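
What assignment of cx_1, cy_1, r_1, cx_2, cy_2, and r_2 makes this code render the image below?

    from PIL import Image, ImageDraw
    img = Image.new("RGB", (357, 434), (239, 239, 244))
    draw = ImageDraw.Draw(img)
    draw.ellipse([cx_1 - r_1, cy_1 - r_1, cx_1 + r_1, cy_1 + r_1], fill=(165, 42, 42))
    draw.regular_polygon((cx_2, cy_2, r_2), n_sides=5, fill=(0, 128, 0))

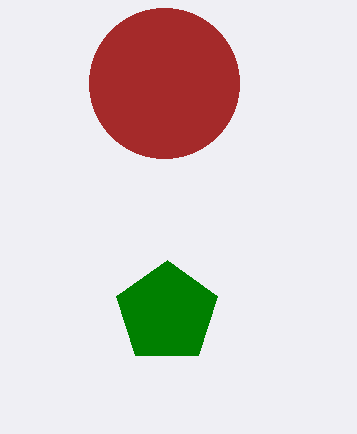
cx_1 = 164
cy_1 = 83
r_1 = 75
cx_2 = 167
cy_2 = 313
r_2 = 53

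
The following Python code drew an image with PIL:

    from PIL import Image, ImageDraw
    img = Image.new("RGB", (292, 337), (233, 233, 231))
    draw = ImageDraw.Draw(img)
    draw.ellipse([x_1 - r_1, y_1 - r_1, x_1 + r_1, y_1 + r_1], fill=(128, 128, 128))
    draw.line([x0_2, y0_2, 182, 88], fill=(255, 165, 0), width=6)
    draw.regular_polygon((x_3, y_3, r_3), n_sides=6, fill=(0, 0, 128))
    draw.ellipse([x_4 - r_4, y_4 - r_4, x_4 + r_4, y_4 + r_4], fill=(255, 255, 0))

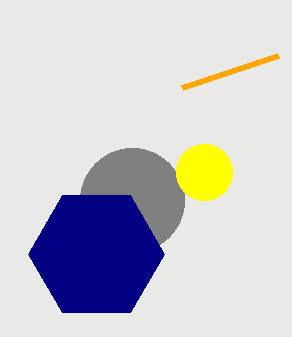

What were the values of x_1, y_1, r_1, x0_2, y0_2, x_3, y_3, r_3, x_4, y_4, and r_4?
x_1 = 132
y_1 = 200
r_1 = 52
x0_2 = 278
y0_2 = 56
x_3 = 96
y_3 = 254
r_3 = 68
x_4 = 204
y_4 = 172
r_4 = 28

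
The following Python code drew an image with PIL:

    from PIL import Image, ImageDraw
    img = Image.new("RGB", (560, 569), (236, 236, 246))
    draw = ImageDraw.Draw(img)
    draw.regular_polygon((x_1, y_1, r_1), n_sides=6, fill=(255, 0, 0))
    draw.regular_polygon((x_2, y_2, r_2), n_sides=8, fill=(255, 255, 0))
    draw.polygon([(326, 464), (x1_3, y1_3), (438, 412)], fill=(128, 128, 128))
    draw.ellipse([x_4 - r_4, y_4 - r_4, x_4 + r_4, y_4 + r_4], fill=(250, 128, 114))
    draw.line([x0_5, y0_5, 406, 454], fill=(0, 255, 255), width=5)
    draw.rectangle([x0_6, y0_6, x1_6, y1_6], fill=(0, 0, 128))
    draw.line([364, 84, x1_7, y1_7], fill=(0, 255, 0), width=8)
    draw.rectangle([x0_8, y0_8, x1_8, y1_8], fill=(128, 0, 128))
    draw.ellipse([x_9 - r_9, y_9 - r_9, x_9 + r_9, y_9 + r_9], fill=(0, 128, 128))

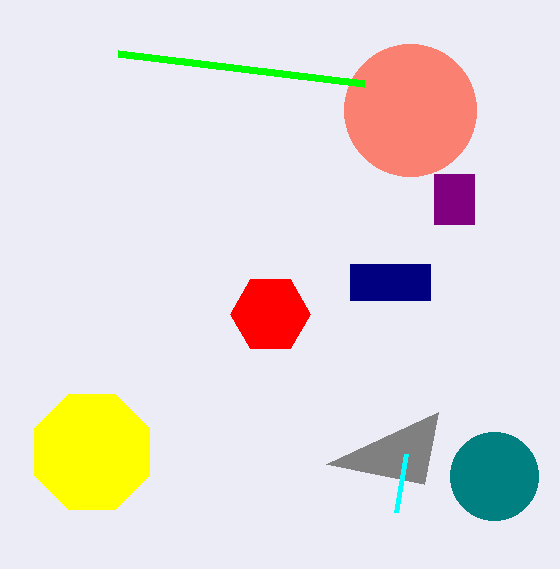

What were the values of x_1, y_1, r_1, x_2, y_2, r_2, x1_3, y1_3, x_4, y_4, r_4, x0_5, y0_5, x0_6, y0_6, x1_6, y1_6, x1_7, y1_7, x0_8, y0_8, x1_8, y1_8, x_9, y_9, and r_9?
x_1 = 270, y_1 = 314, r_1 = 40, x_2 = 92, y_2 = 452, r_2 = 62, x1_3 = 424, y1_3 = 484, x_4 = 410, y_4 = 110, r_4 = 66, x0_5 = 396, y0_5 = 512, x0_6 = 350, y0_6 = 264, x1_6 = 430, y1_6 = 300, x1_7 = 118, y1_7 = 54, x0_8 = 434, y0_8 = 174, x1_8 = 474, y1_8 = 224, x_9 = 494, y_9 = 476, r_9 = 44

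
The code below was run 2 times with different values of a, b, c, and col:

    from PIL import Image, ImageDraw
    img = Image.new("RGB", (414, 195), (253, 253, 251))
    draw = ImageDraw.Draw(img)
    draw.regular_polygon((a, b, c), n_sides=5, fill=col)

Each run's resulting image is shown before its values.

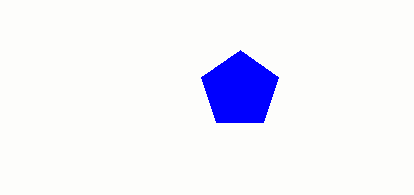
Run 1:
a = 240; b = 90; c = 40; col = 'blue'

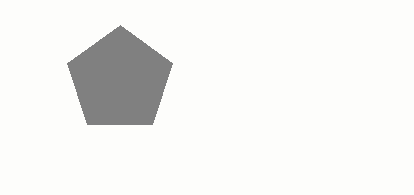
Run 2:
a = 120, b = 80, c = 55, col = 'gray'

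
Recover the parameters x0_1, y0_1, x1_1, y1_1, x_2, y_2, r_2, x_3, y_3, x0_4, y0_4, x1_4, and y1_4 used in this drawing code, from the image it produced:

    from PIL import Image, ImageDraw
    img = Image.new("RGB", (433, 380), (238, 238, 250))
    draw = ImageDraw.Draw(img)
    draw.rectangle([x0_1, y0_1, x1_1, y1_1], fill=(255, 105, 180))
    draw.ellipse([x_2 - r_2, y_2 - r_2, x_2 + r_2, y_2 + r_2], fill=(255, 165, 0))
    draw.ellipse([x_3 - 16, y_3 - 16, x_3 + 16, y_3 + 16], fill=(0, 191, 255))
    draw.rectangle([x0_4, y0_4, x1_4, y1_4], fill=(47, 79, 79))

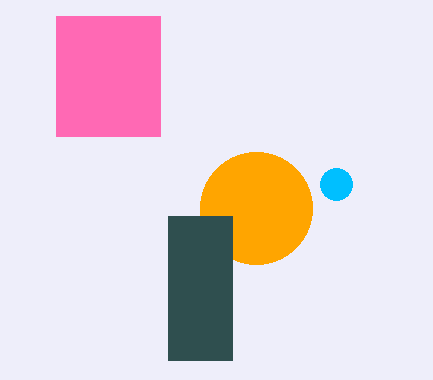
x0_1 = 56, y0_1 = 16, x1_1 = 160, y1_1 = 136, x_2 = 256, y_2 = 208, r_2 = 56, x_3 = 336, y_3 = 184, x0_4 = 168, y0_4 = 216, x1_4 = 232, y1_4 = 360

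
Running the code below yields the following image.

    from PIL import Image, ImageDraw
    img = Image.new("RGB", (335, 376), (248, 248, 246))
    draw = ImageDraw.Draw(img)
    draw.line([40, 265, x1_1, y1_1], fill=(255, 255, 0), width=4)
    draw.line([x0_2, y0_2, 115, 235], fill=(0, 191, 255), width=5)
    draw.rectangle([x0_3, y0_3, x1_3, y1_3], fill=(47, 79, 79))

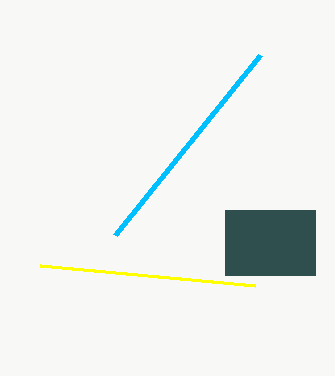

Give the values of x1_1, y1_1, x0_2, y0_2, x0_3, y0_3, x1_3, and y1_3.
x1_1 = 255
y1_1 = 285
x0_2 = 260
y0_2 = 55
x0_3 = 225
y0_3 = 210
x1_3 = 315
y1_3 = 275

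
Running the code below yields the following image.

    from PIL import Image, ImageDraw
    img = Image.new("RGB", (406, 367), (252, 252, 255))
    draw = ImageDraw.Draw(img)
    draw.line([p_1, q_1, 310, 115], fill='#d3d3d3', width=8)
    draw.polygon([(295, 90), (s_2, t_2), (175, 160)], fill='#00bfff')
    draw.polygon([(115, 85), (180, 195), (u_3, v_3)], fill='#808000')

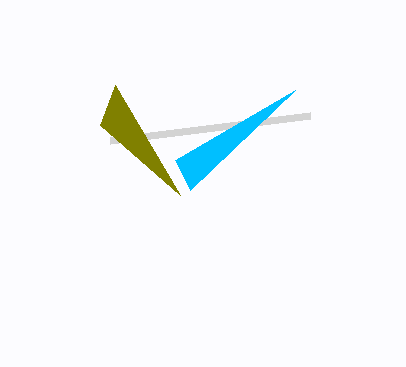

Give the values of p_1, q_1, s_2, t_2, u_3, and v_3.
p_1 = 110; q_1 = 140; s_2 = 190; t_2 = 190; u_3 = 100; v_3 = 125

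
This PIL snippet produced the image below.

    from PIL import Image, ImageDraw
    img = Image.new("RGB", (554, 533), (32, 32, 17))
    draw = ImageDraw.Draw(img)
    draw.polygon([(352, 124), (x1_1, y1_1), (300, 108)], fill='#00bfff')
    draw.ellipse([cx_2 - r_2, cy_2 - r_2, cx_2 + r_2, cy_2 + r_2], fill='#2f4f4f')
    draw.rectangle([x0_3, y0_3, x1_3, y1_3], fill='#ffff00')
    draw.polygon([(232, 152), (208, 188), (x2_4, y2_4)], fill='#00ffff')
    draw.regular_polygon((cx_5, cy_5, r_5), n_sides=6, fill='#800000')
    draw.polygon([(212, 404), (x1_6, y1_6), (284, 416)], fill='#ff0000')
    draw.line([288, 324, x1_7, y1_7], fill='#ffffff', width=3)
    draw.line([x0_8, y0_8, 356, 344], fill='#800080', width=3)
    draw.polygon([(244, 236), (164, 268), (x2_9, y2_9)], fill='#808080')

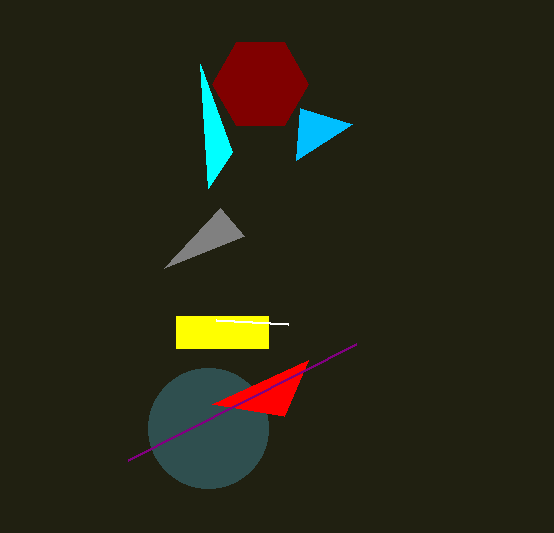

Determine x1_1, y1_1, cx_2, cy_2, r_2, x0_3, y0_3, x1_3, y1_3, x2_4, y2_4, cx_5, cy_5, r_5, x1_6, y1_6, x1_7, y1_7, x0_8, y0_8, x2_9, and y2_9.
x1_1 = 296
y1_1 = 160
cx_2 = 208
cy_2 = 428
r_2 = 60
x0_3 = 176
y0_3 = 316
x1_3 = 268
y1_3 = 348
x2_4 = 200
y2_4 = 64
cx_5 = 260
cy_5 = 84
r_5 = 48
x1_6 = 308
y1_6 = 360
x1_7 = 216
y1_7 = 320
x0_8 = 128
y0_8 = 460
x2_9 = 220
y2_9 = 208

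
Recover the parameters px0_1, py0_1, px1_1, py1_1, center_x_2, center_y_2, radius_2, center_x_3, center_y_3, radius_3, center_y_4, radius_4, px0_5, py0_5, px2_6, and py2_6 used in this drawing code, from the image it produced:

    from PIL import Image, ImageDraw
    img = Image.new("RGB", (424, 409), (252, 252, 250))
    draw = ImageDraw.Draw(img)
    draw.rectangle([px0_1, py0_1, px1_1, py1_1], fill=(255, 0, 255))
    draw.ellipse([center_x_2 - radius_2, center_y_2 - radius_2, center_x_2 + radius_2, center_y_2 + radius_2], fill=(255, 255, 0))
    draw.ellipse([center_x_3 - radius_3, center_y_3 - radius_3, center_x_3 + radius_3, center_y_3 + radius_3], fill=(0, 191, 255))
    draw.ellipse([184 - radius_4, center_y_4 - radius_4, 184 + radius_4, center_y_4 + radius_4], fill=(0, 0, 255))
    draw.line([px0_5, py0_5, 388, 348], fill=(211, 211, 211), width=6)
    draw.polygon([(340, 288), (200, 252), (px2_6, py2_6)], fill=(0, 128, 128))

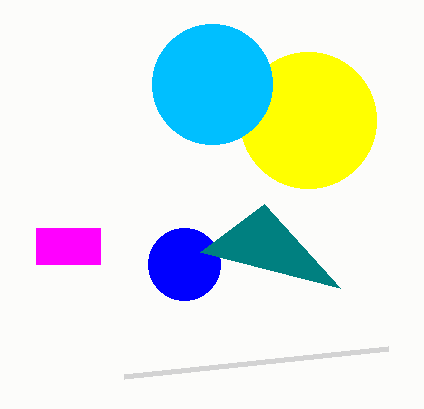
px0_1 = 36; py0_1 = 228; px1_1 = 100; py1_1 = 264; center_x_2 = 308; center_y_2 = 120; radius_2 = 68; center_x_3 = 212; center_y_3 = 84; radius_3 = 60; center_y_4 = 264; radius_4 = 36; px0_5 = 124; py0_5 = 376; px2_6 = 264; py2_6 = 204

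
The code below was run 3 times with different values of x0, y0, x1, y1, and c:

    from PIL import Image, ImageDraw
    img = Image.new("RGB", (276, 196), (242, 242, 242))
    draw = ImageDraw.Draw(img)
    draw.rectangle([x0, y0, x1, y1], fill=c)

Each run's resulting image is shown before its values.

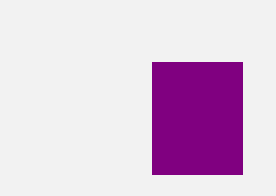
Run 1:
x0 = 152
y0 = 62
x1 = 242
y1 = 174
c = 'purple'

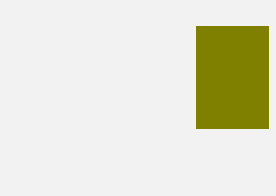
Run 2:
x0 = 196; y0 = 26; x1 = 268; y1 = 128; c = 'olive'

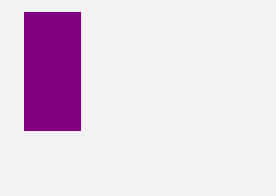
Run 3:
x0 = 24, y0 = 12, x1 = 80, y1 = 130, c = 'purple'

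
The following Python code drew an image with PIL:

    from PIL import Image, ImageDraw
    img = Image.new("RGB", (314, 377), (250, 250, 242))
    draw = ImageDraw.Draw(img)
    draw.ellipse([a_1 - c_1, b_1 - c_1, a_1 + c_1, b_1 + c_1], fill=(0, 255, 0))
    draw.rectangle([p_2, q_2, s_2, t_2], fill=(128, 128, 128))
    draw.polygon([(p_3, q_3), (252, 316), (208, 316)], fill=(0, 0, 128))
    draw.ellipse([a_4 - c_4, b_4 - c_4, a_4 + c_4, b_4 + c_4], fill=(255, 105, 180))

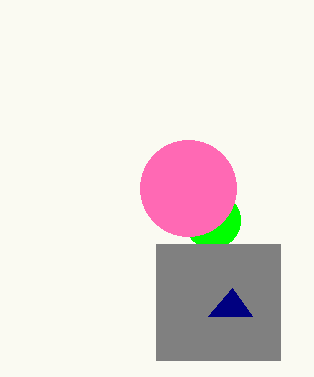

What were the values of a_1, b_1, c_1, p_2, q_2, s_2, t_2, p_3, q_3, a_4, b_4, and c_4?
a_1 = 212; b_1 = 220; c_1 = 28; p_2 = 156; q_2 = 244; s_2 = 280; t_2 = 360; p_3 = 232; q_3 = 288; a_4 = 188; b_4 = 188; c_4 = 48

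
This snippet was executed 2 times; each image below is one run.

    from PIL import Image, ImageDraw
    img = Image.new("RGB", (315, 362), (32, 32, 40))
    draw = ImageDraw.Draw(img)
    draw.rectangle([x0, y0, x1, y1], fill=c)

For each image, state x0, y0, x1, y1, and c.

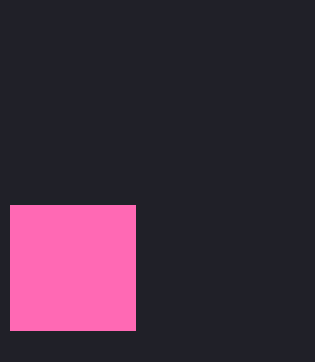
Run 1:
x0 = 10; y0 = 205; x1 = 135; y1 = 330; c = 'hotpink'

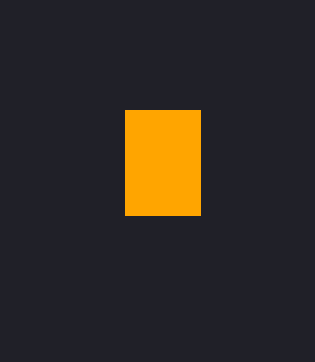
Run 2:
x0 = 125
y0 = 110
x1 = 200
y1 = 215
c = 'orange'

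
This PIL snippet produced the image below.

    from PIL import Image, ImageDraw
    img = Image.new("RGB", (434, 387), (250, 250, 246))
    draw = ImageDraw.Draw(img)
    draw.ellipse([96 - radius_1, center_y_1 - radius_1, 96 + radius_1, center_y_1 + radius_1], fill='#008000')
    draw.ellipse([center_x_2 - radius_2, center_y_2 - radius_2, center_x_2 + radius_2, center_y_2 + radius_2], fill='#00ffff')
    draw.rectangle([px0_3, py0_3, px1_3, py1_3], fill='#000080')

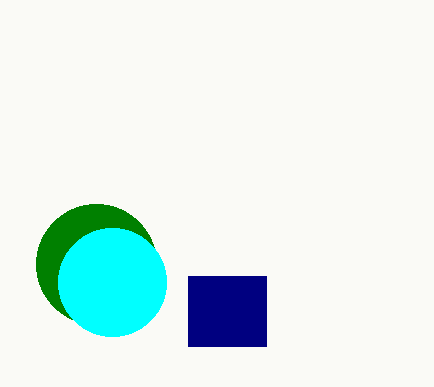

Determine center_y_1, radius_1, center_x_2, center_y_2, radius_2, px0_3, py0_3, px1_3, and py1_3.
center_y_1 = 264, radius_1 = 60, center_x_2 = 112, center_y_2 = 282, radius_2 = 54, px0_3 = 188, py0_3 = 276, px1_3 = 266, py1_3 = 346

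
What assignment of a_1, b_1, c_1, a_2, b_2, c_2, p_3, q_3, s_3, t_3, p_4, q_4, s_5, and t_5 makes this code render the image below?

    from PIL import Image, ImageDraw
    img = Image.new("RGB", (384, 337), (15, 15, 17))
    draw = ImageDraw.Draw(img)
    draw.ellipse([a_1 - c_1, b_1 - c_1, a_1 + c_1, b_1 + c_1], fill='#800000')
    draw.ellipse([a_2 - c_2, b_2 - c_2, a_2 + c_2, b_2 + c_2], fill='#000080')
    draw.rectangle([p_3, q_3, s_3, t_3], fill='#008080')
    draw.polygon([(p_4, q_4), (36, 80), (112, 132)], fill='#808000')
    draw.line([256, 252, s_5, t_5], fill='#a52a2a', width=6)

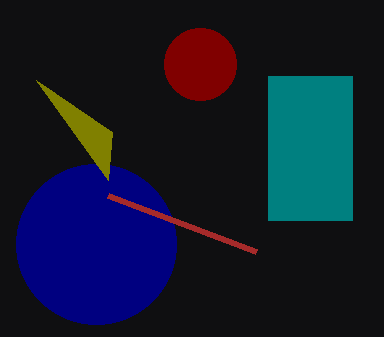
a_1 = 200
b_1 = 64
c_1 = 36
a_2 = 96
b_2 = 244
c_2 = 80
p_3 = 268
q_3 = 76
s_3 = 352
t_3 = 220
p_4 = 108
q_4 = 180
s_5 = 108
t_5 = 196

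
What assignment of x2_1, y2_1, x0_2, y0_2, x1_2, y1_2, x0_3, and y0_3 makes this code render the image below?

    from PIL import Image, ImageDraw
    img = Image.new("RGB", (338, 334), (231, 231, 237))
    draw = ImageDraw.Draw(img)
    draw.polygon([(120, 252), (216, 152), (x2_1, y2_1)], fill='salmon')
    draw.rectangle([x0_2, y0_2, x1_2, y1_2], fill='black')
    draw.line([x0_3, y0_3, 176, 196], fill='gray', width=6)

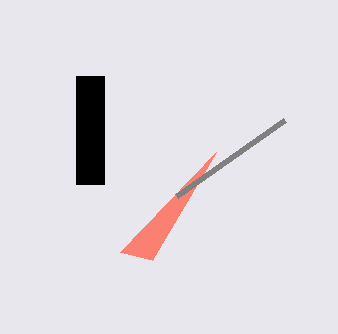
x2_1 = 152, y2_1 = 260, x0_2 = 76, y0_2 = 76, x1_2 = 104, y1_2 = 184, x0_3 = 284, y0_3 = 120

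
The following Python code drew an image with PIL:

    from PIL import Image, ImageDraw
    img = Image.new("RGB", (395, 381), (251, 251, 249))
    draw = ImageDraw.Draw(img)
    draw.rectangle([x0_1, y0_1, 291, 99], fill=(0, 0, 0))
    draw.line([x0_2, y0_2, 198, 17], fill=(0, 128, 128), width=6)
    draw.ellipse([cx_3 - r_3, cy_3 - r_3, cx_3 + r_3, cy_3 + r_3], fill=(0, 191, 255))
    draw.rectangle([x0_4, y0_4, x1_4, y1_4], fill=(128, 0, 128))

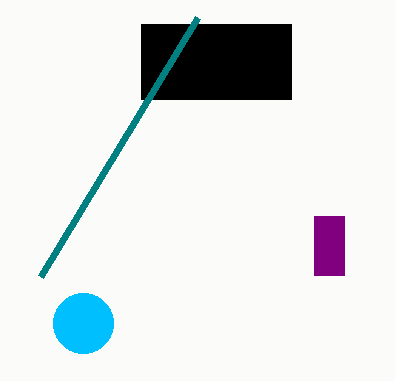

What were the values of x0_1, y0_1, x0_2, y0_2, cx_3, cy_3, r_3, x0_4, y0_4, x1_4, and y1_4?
x0_1 = 141
y0_1 = 24
x0_2 = 41
y0_2 = 276
cx_3 = 83
cy_3 = 323
r_3 = 30
x0_4 = 314
y0_4 = 216
x1_4 = 344
y1_4 = 275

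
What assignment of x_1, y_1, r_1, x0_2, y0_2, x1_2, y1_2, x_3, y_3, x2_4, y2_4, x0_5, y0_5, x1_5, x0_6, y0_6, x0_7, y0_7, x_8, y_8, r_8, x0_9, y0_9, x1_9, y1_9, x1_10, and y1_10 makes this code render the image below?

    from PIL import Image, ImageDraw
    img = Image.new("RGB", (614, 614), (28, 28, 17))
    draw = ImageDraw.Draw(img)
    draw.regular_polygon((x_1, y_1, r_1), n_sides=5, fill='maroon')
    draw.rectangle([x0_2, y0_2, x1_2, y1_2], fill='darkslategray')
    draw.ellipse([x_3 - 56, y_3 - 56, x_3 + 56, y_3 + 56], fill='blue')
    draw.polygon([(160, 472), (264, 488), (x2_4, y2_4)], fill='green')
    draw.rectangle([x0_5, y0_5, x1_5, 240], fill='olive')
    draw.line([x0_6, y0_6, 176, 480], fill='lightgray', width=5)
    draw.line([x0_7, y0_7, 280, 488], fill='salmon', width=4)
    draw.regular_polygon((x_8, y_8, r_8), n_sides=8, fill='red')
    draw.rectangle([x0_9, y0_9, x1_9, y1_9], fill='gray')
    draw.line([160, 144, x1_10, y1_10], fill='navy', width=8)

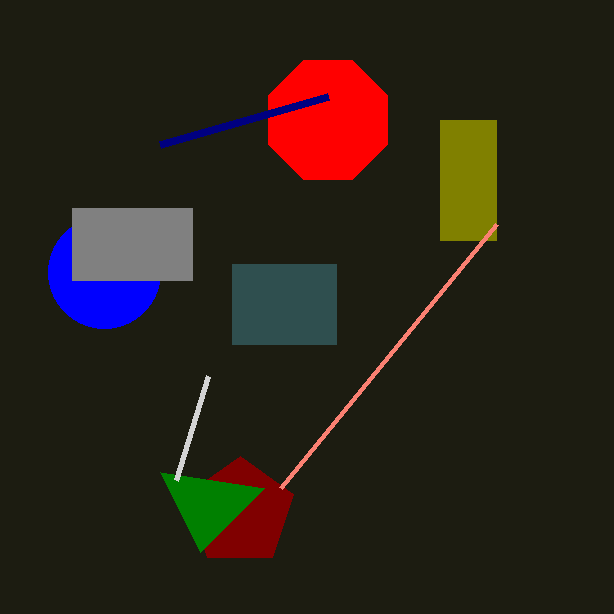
x_1 = 240; y_1 = 512; r_1 = 56; x0_2 = 232; y0_2 = 264; x1_2 = 336; y1_2 = 344; x_3 = 104; y_3 = 272; x2_4 = 200; y2_4 = 552; x0_5 = 440; y0_5 = 120; x1_5 = 496; x0_6 = 208; y0_6 = 376; x0_7 = 496; y0_7 = 224; x_8 = 328; y_8 = 120; r_8 = 64; x0_9 = 72; y0_9 = 208; x1_9 = 192; y1_9 = 280; x1_10 = 328; y1_10 = 96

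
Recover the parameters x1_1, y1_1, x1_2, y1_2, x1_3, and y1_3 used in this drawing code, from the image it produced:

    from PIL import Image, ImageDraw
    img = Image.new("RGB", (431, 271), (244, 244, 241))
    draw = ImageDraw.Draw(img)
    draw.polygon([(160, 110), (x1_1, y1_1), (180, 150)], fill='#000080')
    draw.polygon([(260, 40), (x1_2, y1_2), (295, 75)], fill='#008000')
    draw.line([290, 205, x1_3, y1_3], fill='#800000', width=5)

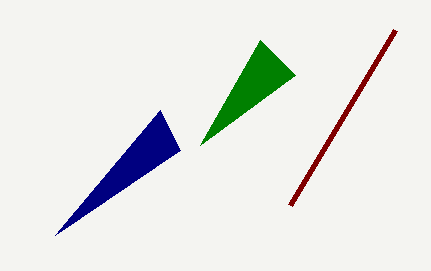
x1_1 = 55, y1_1 = 235, x1_2 = 200, y1_2 = 145, x1_3 = 395, y1_3 = 30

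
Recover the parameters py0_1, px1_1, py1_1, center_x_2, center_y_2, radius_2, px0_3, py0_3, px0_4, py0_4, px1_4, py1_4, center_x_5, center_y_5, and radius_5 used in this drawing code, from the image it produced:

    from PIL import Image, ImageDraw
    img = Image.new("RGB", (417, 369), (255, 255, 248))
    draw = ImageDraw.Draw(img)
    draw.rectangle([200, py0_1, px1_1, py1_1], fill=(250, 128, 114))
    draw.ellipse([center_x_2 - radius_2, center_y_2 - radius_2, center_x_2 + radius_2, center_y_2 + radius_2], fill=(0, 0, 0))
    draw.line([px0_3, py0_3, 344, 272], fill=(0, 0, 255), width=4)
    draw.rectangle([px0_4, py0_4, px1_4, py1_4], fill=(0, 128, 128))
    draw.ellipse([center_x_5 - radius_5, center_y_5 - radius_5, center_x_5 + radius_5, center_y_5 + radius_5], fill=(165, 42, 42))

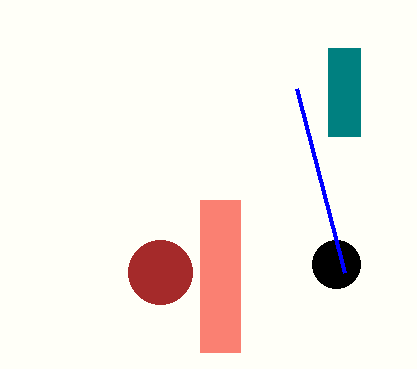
py0_1 = 200, px1_1 = 240, py1_1 = 352, center_x_2 = 336, center_y_2 = 264, radius_2 = 24, px0_3 = 296, py0_3 = 88, px0_4 = 328, py0_4 = 48, px1_4 = 360, py1_4 = 136, center_x_5 = 160, center_y_5 = 272, radius_5 = 32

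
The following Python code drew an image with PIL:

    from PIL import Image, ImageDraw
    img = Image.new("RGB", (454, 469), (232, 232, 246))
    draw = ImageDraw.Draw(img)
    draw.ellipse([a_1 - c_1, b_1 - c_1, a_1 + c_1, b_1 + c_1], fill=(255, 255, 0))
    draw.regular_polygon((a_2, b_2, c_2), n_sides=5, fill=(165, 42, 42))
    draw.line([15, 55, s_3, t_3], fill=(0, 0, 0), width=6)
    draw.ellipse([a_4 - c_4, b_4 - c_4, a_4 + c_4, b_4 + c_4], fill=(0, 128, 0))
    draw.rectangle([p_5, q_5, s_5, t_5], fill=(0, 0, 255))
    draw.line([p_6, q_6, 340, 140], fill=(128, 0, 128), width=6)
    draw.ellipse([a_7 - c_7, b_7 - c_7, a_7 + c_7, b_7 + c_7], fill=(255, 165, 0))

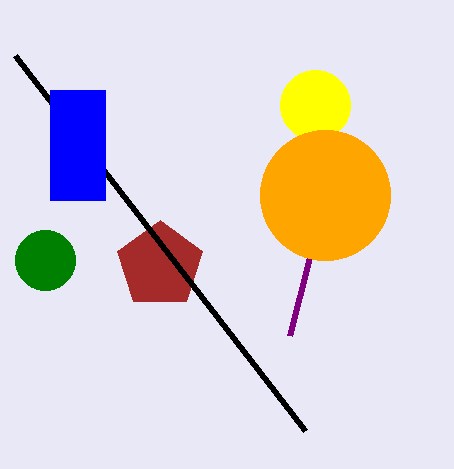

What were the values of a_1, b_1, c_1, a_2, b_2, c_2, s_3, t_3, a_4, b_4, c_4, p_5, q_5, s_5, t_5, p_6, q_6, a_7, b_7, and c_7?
a_1 = 315
b_1 = 105
c_1 = 35
a_2 = 160
b_2 = 265
c_2 = 45
s_3 = 305
t_3 = 430
a_4 = 45
b_4 = 260
c_4 = 30
p_5 = 50
q_5 = 90
s_5 = 105
t_5 = 200
p_6 = 290
q_6 = 335
a_7 = 325
b_7 = 195
c_7 = 65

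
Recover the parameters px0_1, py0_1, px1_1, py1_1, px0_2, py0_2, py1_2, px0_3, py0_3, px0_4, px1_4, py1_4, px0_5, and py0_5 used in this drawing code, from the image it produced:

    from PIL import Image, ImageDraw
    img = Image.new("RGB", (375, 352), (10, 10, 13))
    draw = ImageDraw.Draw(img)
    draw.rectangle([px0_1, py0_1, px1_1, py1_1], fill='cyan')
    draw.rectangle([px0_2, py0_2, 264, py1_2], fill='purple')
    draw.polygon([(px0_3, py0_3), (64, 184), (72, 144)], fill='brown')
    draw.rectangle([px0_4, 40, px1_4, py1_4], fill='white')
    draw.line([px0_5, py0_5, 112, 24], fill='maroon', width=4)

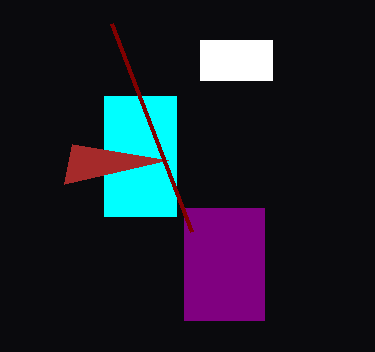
px0_1 = 104, py0_1 = 96, px1_1 = 176, py1_1 = 216, px0_2 = 184, py0_2 = 208, py1_2 = 320, px0_3 = 168, py0_3 = 160, px0_4 = 200, px1_4 = 272, py1_4 = 80, px0_5 = 192, py0_5 = 232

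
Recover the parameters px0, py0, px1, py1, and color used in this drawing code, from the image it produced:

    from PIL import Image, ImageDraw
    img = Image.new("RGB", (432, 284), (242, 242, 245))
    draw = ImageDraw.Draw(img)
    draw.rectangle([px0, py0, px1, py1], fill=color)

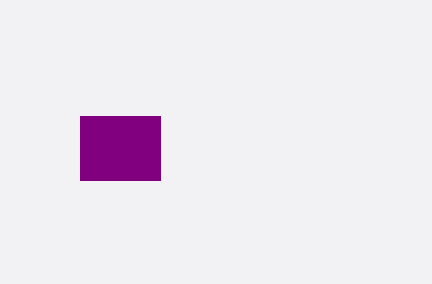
px0 = 80, py0 = 116, px1 = 160, py1 = 180, color = 'purple'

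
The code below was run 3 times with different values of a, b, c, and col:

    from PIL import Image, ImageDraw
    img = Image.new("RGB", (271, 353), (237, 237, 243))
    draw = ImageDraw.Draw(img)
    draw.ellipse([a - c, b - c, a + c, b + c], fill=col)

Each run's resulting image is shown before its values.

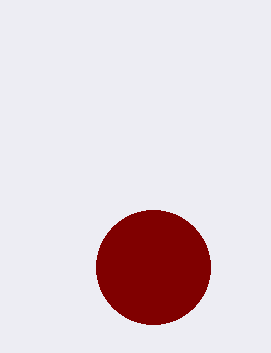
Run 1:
a = 153; b = 267; c = 57; col = 'maroon'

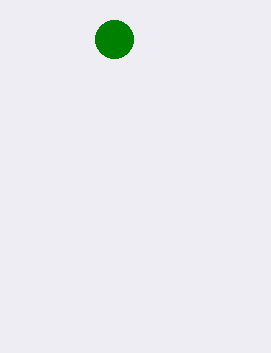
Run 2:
a = 114, b = 39, c = 19, col = 'green'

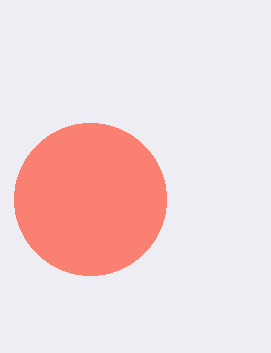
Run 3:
a = 90, b = 199, c = 76, col = 'salmon'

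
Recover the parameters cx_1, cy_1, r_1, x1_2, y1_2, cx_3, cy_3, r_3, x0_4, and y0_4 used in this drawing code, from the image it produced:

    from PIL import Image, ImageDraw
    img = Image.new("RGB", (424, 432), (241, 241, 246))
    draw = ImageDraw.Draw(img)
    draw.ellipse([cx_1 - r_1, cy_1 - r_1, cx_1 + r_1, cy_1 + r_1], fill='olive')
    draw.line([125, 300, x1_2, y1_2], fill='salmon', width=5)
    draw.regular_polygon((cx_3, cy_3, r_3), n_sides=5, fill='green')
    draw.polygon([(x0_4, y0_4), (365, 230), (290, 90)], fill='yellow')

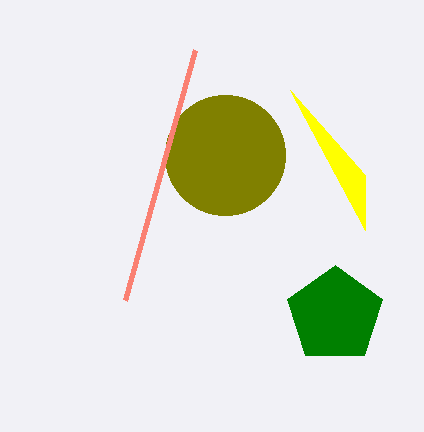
cx_1 = 225; cy_1 = 155; r_1 = 60; x1_2 = 195; y1_2 = 50; cx_3 = 335; cy_3 = 315; r_3 = 50; x0_4 = 365; y0_4 = 175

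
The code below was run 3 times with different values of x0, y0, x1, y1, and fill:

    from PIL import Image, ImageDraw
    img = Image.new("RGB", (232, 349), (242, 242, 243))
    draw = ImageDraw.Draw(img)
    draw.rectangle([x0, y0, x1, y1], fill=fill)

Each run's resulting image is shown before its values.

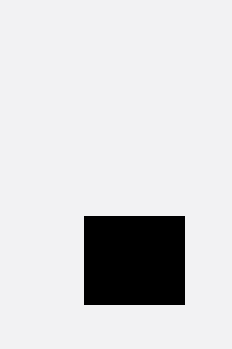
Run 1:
x0 = 84; y0 = 216; x1 = 184; y1 = 304; fill = 'black'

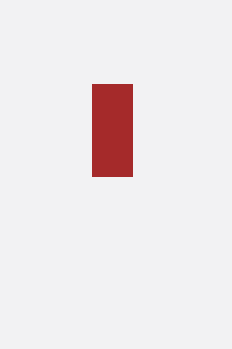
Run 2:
x0 = 92
y0 = 84
x1 = 132
y1 = 176
fill = 'brown'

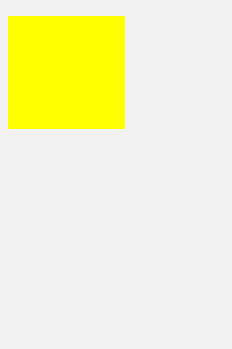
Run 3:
x0 = 8
y0 = 16
x1 = 124
y1 = 128
fill = 'yellow'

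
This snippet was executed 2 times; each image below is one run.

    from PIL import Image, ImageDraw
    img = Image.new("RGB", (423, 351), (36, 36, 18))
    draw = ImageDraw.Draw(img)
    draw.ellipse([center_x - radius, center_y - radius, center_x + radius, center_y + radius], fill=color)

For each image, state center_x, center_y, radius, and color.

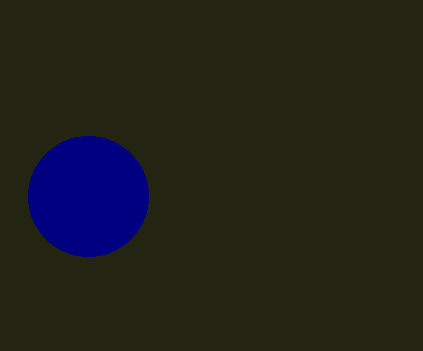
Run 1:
center_x = 88; center_y = 196; radius = 60; color = 'navy'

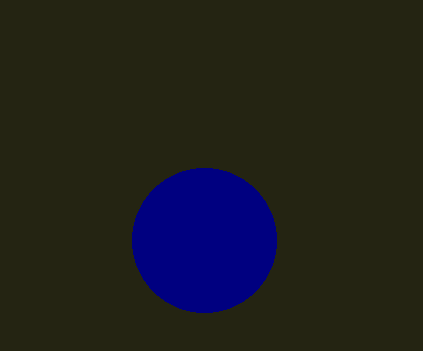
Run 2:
center_x = 204
center_y = 240
radius = 72
color = 'navy'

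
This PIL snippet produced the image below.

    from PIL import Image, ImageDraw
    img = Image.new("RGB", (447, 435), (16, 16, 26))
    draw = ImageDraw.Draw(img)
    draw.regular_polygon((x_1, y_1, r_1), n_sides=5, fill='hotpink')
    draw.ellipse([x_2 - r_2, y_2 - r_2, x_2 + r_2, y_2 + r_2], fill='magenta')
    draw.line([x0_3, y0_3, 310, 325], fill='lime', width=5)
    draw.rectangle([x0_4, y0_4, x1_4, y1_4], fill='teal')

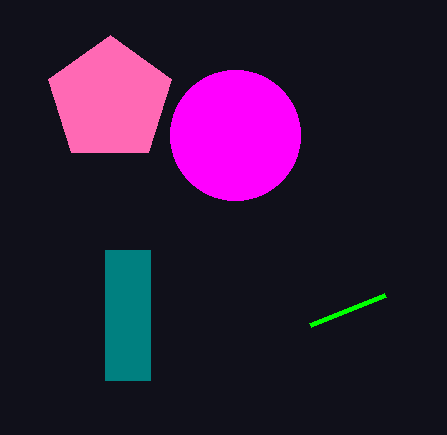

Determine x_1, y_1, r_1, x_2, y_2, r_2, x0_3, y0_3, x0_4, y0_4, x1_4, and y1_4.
x_1 = 110
y_1 = 100
r_1 = 65
x_2 = 235
y_2 = 135
r_2 = 65
x0_3 = 385
y0_3 = 295
x0_4 = 105
y0_4 = 250
x1_4 = 150
y1_4 = 380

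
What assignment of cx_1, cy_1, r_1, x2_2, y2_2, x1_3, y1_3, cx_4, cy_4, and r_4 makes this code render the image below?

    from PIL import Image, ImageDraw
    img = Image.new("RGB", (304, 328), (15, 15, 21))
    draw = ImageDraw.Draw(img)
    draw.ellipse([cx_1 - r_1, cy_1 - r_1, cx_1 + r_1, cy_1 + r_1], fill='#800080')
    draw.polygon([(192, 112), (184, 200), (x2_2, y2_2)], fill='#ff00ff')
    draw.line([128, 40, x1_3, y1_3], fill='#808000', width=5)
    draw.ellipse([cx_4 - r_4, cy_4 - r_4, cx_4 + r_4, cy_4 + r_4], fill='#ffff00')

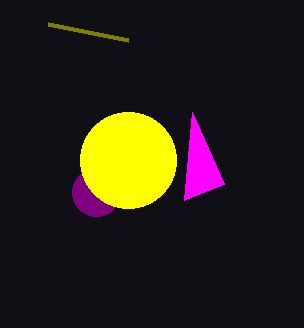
cx_1 = 96; cy_1 = 192; r_1 = 24; x2_2 = 224; y2_2 = 184; x1_3 = 48; y1_3 = 24; cx_4 = 128; cy_4 = 160; r_4 = 48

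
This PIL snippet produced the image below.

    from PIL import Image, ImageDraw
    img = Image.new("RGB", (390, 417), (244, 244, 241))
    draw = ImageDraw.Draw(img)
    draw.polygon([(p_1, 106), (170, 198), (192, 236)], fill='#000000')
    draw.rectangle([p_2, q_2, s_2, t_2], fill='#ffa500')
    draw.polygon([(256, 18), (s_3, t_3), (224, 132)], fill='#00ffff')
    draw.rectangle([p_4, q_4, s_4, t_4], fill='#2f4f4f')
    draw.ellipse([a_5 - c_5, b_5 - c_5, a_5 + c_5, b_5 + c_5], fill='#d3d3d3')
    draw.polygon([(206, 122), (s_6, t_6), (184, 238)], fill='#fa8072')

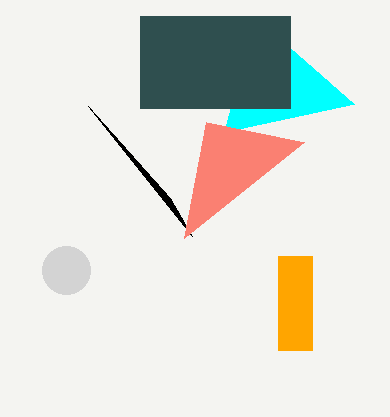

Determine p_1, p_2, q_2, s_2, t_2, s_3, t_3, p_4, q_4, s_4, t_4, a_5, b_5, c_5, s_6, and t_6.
p_1 = 88; p_2 = 278; q_2 = 256; s_2 = 312; t_2 = 350; s_3 = 354; t_3 = 104; p_4 = 140; q_4 = 16; s_4 = 290; t_4 = 108; a_5 = 66; b_5 = 270; c_5 = 24; s_6 = 304; t_6 = 142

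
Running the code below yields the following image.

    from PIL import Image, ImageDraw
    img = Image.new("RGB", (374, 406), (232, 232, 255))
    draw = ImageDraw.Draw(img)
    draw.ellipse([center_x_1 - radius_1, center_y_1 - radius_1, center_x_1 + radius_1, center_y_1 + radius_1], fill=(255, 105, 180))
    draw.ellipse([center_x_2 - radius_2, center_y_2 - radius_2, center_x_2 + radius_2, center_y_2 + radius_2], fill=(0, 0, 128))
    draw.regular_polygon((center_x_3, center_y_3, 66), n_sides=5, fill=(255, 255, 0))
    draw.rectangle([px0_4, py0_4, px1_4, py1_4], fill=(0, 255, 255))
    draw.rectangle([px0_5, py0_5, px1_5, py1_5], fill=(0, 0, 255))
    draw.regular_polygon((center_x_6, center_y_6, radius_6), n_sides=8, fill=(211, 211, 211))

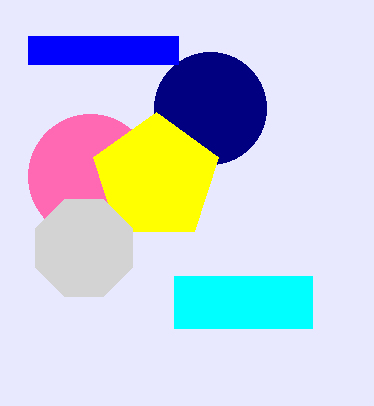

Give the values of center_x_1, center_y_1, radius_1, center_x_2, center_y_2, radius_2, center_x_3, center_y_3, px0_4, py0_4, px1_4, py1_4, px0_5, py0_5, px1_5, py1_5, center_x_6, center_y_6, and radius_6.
center_x_1 = 90; center_y_1 = 176; radius_1 = 62; center_x_2 = 210; center_y_2 = 108; radius_2 = 56; center_x_3 = 156; center_y_3 = 178; px0_4 = 174; py0_4 = 276; px1_4 = 312; py1_4 = 328; px0_5 = 28; py0_5 = 36; px1_5 = 178; py1_5 = 64; center_x_6 = 84; center_y_6 = 248; radius_6 = 52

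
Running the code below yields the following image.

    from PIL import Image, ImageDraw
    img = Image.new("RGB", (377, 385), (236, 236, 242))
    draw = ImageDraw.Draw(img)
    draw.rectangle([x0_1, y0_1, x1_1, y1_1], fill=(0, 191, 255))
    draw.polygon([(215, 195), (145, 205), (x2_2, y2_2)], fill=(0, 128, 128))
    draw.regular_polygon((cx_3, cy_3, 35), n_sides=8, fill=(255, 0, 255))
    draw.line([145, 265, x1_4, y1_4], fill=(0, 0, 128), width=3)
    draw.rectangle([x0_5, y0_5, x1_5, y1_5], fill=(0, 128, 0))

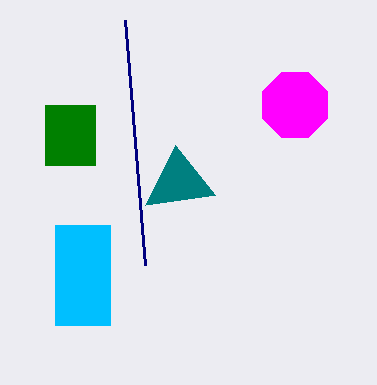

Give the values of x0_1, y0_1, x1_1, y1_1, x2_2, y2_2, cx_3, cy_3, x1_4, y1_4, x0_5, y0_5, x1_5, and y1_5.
x0_1 = 55
y0_1 = 225
x1_1 = 110
y1_1 = 325
x2_2 = 175
y2_2 = 145
cx_3 = 295
cy_3 = 105
x1_4 = 125
y1_4 = 20
x0_5 = 45
y0_5 = 105
x1_5 = 95
y1_5 = 165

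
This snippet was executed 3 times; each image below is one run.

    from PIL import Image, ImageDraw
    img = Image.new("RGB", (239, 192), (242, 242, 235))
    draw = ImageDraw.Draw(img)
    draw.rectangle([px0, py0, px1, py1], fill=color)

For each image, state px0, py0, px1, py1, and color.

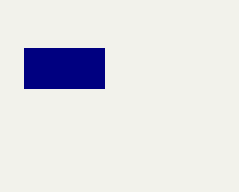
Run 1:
px0 = 24; py0 = 48; px1 = 104; py1 = 88; color = 'navy'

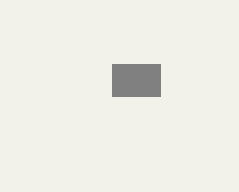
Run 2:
px0 = 112, py0 = 64, px1 = 160, py1 = 96, color = 'gray'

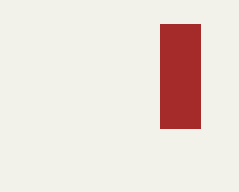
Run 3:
px0 = 160, py0 = 24, px1 = 200, py1 = 128, color = 'brown'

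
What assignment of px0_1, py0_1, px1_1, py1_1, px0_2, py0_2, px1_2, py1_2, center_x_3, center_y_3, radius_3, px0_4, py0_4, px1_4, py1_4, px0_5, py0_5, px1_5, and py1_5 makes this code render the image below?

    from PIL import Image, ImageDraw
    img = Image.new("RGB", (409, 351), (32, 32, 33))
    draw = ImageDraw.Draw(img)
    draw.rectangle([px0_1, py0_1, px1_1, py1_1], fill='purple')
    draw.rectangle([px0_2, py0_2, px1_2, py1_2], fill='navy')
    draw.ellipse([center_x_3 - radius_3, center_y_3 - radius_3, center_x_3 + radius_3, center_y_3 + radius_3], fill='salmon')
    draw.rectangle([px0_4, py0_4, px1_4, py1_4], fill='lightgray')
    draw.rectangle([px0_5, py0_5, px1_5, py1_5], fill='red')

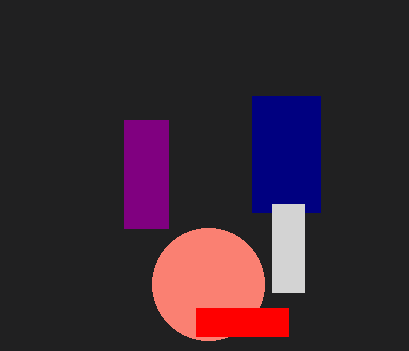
px0_1 = 124; py0_1 = 120; px1_1 = 168; py1_1 = 228; px0_2 = 252; py0_2 = 96; px1_2 = 320; py1_2 = 212; center_x_3 = 208; center_y_3 = 284; radius_3 = 56; px0_4 = 272; py0_4 = 204; px1_4 = 304; py1_4 = 292; px0_5 = 196; py0_5 = 308; px1_5 = 288; py1_5 = 336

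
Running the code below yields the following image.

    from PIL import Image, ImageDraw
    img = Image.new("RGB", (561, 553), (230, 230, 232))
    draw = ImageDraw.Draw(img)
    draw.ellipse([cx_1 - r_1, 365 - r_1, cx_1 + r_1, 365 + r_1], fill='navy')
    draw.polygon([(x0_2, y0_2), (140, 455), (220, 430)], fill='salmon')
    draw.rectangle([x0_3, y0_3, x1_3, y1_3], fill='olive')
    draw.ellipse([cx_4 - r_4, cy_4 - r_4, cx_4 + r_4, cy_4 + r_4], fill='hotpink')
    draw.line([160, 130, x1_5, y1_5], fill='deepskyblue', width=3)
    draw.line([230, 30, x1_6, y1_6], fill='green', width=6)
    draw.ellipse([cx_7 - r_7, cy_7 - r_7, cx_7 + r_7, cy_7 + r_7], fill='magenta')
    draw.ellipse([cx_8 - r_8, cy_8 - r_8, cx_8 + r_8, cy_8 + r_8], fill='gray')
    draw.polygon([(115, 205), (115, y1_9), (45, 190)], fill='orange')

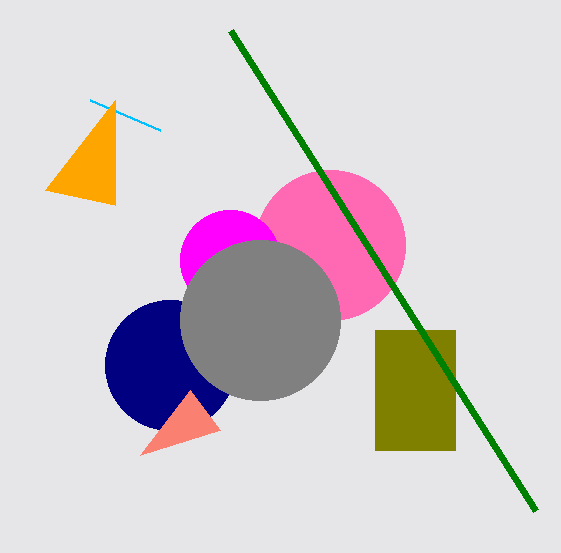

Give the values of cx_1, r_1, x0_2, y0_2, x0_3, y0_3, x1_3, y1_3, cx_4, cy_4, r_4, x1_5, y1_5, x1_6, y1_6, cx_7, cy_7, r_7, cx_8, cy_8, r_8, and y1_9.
cx_1 = 170, r_1 = 65, x0_2 = 190, y0_2 = 390, x0_3 = 375, y0_3 = 330, x1_3 = 455, y1_3 = 450, cx_4 = 330, cy_4 = 245, r_4 = 75, x1_5 = 90, y1_5 = 100, x1_6 = 535, y1_6 = 510, cx_7 = 230, cy_7 = 260, r_7 = 50, cx_8 = 260, cy_8 = 320, r_8 = 80, y1_9 = 100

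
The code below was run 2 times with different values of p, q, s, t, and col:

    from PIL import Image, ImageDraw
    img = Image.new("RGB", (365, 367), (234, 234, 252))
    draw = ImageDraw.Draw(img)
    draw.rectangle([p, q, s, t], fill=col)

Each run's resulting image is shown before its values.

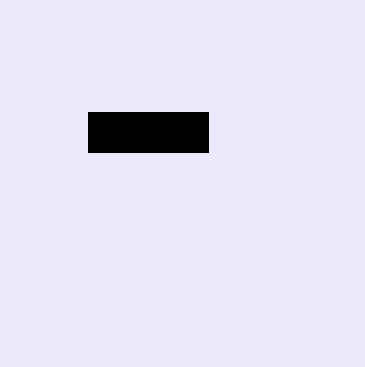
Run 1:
p = 88, q = 112, s = 208, t = 152, col = 'black'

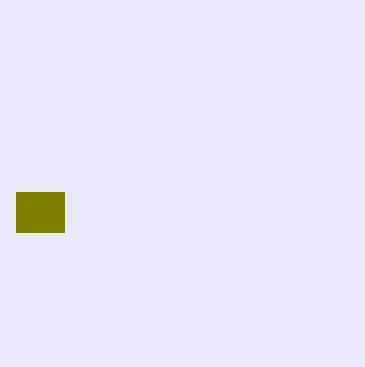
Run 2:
p = 16; q = 192; s = 64; t = 232; col = 'olive'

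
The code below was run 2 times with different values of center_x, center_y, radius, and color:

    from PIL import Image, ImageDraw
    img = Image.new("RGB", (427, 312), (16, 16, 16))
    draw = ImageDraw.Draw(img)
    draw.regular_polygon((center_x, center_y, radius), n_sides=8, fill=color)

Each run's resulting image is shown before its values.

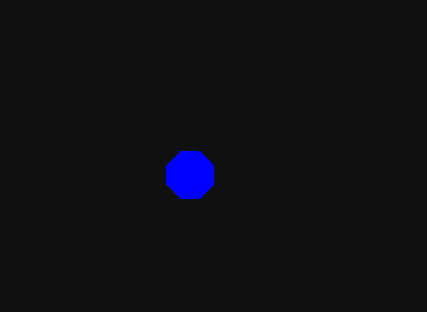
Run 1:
center_x = 190; center_y = 175; radius = 25; color = 'blue'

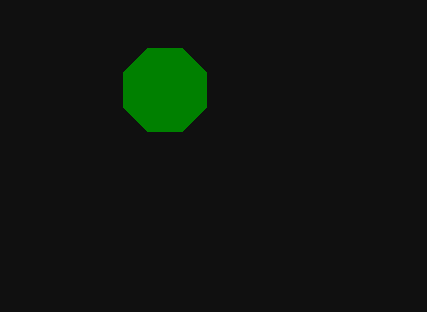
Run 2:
center_x = 165, center_y = 90, radius = 45, color = 'green'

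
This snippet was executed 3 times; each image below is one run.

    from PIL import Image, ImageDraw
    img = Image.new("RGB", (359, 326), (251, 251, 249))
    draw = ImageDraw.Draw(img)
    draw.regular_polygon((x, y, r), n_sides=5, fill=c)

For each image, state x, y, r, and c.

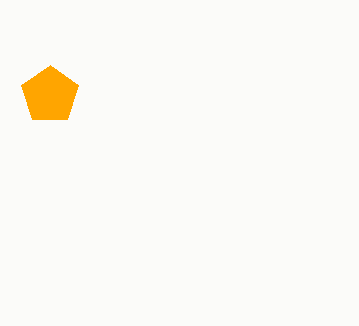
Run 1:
x = 50
y = 95
r = 30
c = 'orange'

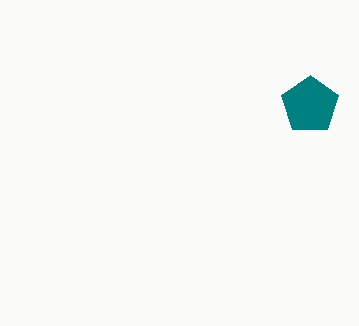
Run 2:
x = 310
y = 105
r = 30
c = 'teal'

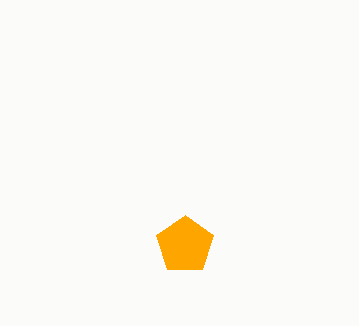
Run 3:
x = 185
y = 245
r = 30
c = 'orange'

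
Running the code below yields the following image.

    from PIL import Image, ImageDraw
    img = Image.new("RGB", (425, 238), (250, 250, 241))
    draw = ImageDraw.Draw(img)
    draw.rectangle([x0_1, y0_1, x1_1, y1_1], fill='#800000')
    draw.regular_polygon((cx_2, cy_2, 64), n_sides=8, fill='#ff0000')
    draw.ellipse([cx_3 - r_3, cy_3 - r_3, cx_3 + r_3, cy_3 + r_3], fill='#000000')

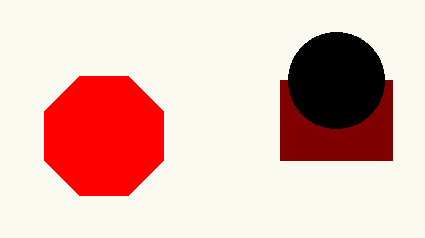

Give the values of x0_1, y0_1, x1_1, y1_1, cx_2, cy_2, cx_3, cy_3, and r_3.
x0_1 = 280
y0_1 = 80
x1_1 = 392
y1_1 = 160
cx_2 = 104
cy_2 = 136
cx_3 = 336
cy_3 = 80
r_3 = 48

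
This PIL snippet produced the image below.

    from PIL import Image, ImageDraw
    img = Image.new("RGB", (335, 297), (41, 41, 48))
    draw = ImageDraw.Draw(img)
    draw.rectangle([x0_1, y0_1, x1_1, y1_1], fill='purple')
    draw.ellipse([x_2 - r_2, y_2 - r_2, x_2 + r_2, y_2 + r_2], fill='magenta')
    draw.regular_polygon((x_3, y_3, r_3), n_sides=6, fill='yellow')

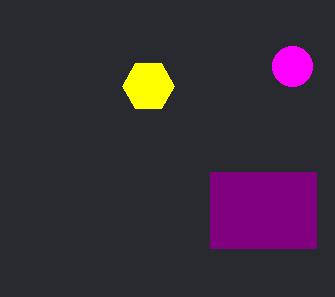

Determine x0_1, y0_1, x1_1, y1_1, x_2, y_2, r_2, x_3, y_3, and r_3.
x0_1 = 210, y0_1 = 172, x1_1 = 316, y1_1 = 248, x_2 = 292, y_2 = 66, r_2 = 20, x_3 = 148, y_3 = 86, r_3 = 26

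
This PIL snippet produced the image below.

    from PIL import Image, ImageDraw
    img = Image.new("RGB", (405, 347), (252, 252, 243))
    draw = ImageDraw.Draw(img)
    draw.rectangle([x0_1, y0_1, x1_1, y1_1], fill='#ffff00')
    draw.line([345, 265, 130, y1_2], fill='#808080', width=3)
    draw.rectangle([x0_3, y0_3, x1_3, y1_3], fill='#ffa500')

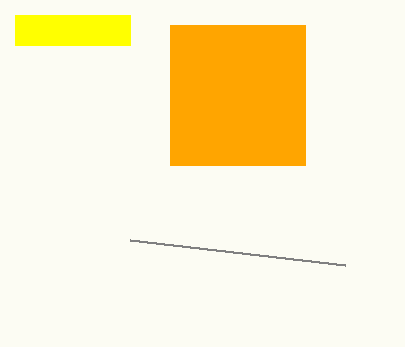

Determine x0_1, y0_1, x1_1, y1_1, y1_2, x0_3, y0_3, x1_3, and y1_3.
x0_1 = 15; y0_1 = 15; x1_1 = 130; y1_1 = 45; y1_2 = 240; x0_3 = 170; y0_3 = 25; x1_3 = 305; y1_3 = 165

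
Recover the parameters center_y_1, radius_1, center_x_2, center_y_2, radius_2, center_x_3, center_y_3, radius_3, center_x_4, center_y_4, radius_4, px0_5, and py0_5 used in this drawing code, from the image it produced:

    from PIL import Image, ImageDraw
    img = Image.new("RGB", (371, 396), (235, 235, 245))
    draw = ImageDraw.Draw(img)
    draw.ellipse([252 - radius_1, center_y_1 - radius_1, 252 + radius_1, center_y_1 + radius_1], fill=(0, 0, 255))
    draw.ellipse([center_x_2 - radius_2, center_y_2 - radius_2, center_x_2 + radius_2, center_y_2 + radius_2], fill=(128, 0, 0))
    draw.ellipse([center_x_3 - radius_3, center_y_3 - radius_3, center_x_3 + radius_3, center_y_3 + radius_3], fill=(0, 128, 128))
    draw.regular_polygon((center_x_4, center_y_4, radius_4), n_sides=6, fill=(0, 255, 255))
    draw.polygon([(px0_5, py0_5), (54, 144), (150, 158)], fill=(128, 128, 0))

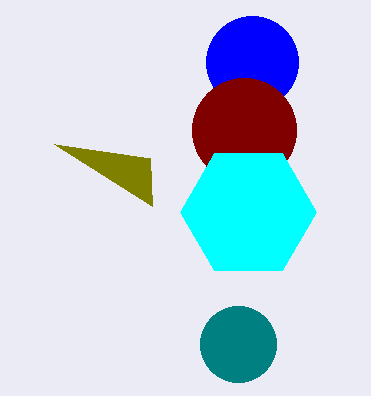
center_y_1 = 62; radius_1 = 46; center_x_2 = 244; center_y_2 = 130; radius_2 = 52; center_x_3 = 238; center_y_3 = 344; radius_3 = 38; center_x_4 = 248; center_y_4 = 212; radius_4 = 68; px0_5 = 152; py0_5 = 206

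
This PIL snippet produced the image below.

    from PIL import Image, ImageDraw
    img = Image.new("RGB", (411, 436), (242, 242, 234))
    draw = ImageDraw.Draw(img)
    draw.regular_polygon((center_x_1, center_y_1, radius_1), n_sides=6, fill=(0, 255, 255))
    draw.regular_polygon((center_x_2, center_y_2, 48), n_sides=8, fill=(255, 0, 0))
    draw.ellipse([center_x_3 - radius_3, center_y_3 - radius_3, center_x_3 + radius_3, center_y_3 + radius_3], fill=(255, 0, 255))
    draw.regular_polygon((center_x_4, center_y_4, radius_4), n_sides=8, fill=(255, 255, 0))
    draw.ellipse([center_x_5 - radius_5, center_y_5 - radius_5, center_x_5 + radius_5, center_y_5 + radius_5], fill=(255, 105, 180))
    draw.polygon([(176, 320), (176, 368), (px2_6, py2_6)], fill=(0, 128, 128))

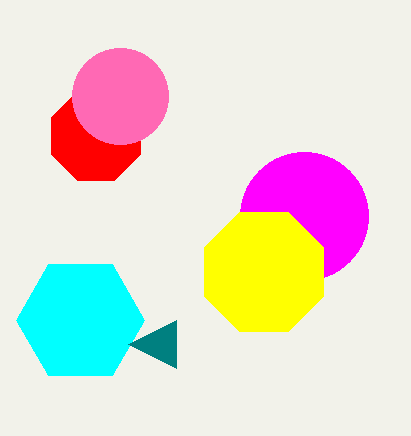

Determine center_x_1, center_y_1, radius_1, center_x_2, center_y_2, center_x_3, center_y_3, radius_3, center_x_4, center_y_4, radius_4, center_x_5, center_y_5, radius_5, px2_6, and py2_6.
center_x_1 = 80; center_y_1 = 320; radius_1 = 64; center_x_2 = 96; center_y_2 = 136; center_x_3 = 304; center_y_3 = 216; radius_3 = 64; center_x_4 = 264; center_y_4 = 272; radius_4 = 64; center_x_5 = 120; center_y_5 = 96; radius_5 = 48; px2_6 = 128; py2_6 = 344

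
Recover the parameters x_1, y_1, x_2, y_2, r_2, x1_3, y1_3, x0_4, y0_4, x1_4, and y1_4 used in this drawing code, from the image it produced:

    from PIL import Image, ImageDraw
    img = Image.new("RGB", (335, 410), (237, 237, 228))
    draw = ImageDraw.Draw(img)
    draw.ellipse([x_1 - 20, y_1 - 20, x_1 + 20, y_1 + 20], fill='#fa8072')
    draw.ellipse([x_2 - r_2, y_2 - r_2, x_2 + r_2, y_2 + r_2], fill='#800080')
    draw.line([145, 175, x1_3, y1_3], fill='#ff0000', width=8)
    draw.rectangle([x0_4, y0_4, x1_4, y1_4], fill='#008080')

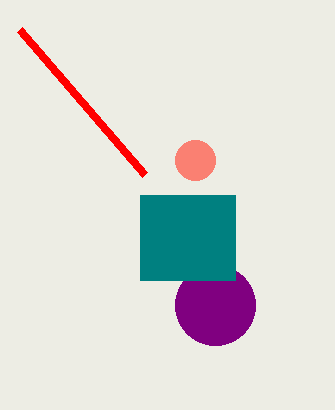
x_1 = 195, y_1 = 160, x_2 = 215, y_2 = 305, r_2 = 40, x1_3 = 20, y1_3 = 30, x0_4 = 140, y0_4 = 195, x1_4 = 235, y1_4 = 280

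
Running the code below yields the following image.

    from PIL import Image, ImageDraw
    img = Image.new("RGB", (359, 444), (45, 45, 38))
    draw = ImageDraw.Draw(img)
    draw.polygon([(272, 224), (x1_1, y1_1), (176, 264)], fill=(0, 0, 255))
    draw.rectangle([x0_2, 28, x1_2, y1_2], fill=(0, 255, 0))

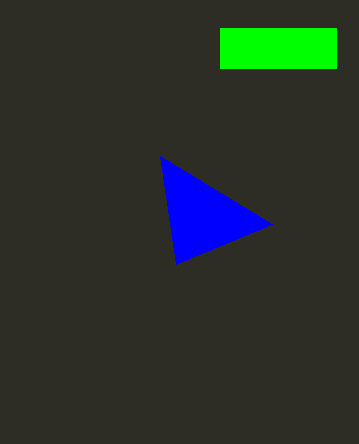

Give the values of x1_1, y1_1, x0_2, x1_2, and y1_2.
x1_1 = 160, y1_1 = 156, x0_2 = 220, x1_2 = 336, y1_2 = 68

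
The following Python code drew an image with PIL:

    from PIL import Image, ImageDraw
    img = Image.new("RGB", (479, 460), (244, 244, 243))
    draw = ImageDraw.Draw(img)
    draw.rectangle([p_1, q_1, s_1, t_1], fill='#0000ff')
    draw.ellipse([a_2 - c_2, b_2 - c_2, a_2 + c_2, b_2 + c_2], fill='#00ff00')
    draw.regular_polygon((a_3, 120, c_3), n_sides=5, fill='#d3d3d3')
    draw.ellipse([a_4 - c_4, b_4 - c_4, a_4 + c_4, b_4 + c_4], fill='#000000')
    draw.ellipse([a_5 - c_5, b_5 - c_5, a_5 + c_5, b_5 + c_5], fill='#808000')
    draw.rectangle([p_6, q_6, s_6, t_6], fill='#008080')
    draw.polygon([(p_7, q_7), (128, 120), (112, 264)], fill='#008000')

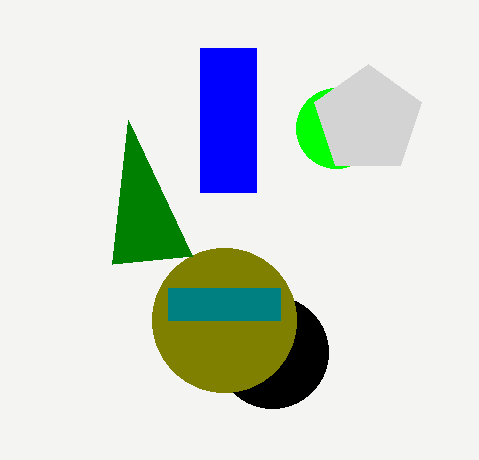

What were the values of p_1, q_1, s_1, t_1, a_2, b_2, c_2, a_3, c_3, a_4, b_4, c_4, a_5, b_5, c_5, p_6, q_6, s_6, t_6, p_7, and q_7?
p_1 = 200, q_1 = 48, s_1 = 256, t_1 = 192, a_2 = 336, b_2 = 128, c_2 = 40, a_3 = 368, c_3 = 56, a_4 = 272, b_4 = 352, c_4 = 56, a_5 = 224, b_5 = 320, c_5 = 72, p_6 = 168, q_6 = 288, s_6 = 280, t_6 = 320, p_7 = 192, q_7 = 256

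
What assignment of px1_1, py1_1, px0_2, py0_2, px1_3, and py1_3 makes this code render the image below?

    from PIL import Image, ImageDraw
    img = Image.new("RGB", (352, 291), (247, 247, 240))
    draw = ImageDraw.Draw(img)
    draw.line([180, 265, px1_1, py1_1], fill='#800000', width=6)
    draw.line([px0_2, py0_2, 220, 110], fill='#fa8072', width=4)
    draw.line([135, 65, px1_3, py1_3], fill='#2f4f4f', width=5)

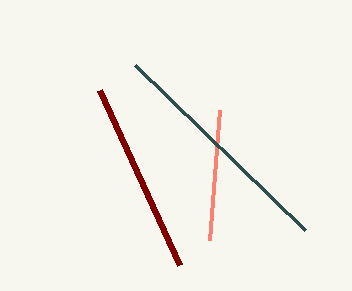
px1_1 = 100, py1_1 = 90, px0_2 = 210, py0_2 = 240, px1_3 = 305, py1_3 = 230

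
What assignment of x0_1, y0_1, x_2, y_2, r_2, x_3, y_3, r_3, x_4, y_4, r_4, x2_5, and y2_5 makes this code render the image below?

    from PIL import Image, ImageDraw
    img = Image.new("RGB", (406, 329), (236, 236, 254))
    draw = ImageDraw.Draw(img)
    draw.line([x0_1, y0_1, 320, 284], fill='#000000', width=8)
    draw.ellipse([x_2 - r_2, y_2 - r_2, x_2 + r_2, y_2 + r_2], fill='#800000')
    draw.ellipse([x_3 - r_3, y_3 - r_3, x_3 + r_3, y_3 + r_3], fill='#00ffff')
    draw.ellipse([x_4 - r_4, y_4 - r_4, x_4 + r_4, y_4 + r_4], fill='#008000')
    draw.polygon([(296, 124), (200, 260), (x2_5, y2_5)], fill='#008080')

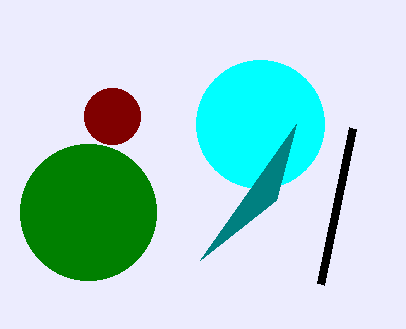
x0_1 = 352
y0_1 = 128
x_2 = 112
y_2 = 116
r_2 = 28
x_3 = 260
y_3 = 124
r_3 = 64
x_4 = 88
y_4 = 212
r_4 = 68
x2_5 = 276
y2_5 = 200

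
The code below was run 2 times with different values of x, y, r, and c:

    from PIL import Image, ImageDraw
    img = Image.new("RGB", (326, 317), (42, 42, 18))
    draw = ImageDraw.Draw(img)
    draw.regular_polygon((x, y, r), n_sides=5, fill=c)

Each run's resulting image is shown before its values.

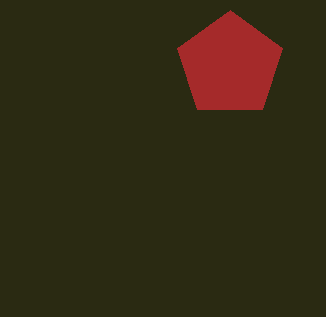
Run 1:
x = 230
y = 65
r = 55
c = 'brown'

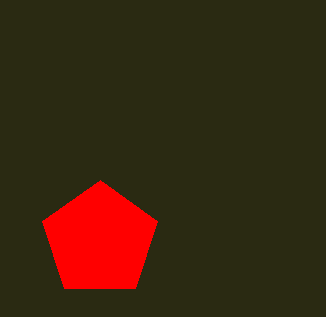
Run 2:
x = 100, y = 240, r = 60, c = 'red'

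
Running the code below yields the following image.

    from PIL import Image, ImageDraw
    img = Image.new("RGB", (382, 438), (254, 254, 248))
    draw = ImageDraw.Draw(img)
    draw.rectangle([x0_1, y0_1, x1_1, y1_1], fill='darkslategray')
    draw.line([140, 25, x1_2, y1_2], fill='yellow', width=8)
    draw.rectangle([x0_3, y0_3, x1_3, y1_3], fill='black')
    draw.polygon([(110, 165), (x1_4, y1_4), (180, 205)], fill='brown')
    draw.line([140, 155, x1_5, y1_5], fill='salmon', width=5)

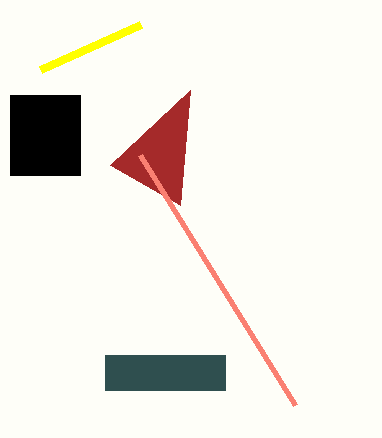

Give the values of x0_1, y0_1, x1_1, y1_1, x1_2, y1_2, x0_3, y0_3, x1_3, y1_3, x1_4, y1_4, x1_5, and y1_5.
x0_1 = 105
y0_1 = 355
x1_1 = 225
y1_1 = 390
x1_2 = 40
y1_2 = 70
x0_3 = 10
y0_3 = 95
x1_3 = 80
y1_3 = 175
x1_4 = 190
y1_4 = 90
x1_5 = 295
y1_5 = 405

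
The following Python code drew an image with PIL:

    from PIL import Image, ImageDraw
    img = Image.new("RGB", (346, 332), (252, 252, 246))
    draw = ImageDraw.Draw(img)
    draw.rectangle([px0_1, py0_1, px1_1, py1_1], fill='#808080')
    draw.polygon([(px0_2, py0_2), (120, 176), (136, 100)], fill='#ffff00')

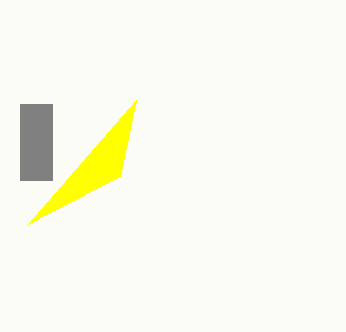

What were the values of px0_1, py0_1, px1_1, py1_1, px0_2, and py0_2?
px0_1 = 20
py0_1 = 104
px1_1 = 52
py1_1 = 180
px0_2 = 28
py0_2 = 224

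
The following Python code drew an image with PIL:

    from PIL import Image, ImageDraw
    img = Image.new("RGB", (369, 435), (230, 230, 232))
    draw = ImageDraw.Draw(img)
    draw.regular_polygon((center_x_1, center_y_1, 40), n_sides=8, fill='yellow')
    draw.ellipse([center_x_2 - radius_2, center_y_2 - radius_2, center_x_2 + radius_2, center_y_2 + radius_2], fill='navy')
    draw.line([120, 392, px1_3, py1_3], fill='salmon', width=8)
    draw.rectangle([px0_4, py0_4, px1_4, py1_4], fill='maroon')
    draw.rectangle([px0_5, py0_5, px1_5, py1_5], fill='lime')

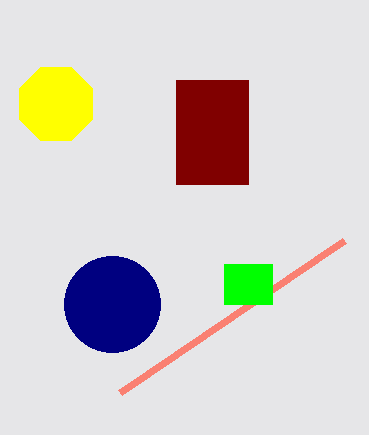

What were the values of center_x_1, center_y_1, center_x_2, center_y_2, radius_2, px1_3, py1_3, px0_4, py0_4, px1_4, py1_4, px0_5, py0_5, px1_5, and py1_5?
center_x_1 = 56, center_y_1 = 104, center_x_2 = 112, center_y_2 = 304, radius_2 = 48, px1_3 = 344, py1_3 = 240, px0_4 = 176, py0_4 = 80, px1_4 = 248, py1_4 = 184, px0_5 = 224, py0_5 = 264, px1_5 = 272, py1_5 = 304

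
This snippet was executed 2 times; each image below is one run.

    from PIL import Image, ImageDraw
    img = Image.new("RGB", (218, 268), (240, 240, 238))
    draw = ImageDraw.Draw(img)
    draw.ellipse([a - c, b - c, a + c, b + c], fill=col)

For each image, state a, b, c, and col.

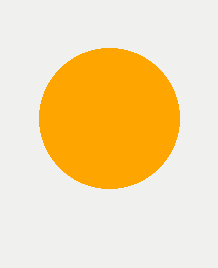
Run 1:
a = 109, b = 118, c = 70, col = 'orange'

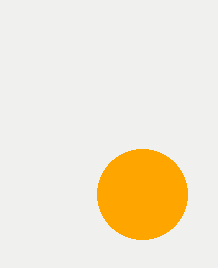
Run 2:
a = 142; b = 194; c = 45; col = 'orange'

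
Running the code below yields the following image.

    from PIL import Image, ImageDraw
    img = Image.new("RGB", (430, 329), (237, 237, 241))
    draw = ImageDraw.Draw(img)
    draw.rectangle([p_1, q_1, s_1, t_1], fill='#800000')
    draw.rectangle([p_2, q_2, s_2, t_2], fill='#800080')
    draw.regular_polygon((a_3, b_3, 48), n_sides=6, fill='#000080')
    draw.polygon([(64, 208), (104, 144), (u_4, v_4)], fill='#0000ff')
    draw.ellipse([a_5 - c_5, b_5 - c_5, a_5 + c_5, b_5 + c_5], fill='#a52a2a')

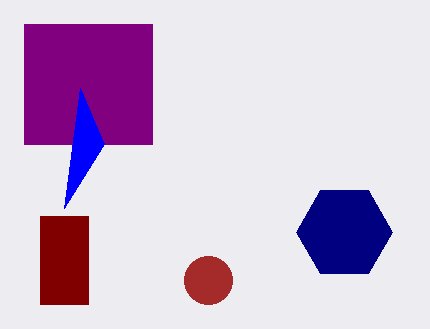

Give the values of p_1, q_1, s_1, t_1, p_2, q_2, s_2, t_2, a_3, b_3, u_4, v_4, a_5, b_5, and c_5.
p_1 = 40
q_1 = 216
s_1 = 88
t_1 = 304
p_2 = 24
q_2 = 24
s_2 = 152
t_2 = 144
a_3 = 344
b_3 = 232
u_4 = 80
v_4 = 88
a_5 = 208
b_5 = 280
c_5 = 24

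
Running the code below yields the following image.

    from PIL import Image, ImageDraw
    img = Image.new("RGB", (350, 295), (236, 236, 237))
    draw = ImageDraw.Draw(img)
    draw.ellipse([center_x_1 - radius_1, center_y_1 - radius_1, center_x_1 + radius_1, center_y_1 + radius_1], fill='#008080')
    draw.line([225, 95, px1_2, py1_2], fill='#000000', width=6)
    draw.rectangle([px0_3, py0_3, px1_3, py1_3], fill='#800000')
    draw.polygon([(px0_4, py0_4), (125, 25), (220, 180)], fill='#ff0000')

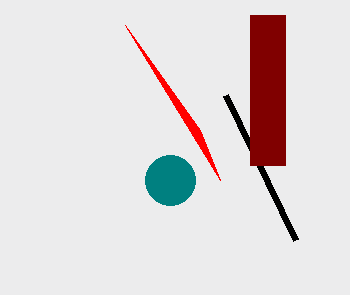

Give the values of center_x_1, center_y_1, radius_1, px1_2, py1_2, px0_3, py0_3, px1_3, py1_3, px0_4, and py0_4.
center_x_1 = 170
center_y_1 = 180
radius_1 = 25
px1_2 = 295
py1_2 = 240
px0_3 = 250
py0_3 = 15
px1_3 = 285
py1_3 = 165
px0_4 = 200
py0_4 = 130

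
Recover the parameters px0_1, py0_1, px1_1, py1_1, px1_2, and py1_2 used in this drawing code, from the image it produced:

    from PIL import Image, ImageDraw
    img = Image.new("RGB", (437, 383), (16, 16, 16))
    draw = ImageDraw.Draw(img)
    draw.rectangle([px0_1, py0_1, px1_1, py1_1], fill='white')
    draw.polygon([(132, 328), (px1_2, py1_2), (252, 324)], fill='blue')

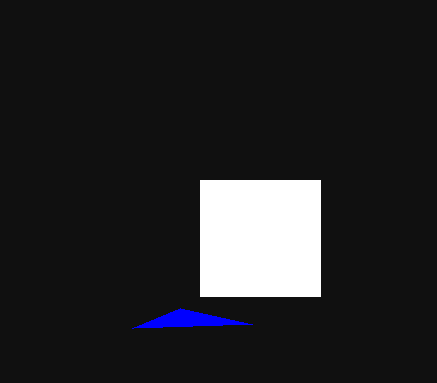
px0_1 = 200
py0_1 = 180
px1_1 = 320
py1_1 = 296
px1_2 = 180
py1_2 = 308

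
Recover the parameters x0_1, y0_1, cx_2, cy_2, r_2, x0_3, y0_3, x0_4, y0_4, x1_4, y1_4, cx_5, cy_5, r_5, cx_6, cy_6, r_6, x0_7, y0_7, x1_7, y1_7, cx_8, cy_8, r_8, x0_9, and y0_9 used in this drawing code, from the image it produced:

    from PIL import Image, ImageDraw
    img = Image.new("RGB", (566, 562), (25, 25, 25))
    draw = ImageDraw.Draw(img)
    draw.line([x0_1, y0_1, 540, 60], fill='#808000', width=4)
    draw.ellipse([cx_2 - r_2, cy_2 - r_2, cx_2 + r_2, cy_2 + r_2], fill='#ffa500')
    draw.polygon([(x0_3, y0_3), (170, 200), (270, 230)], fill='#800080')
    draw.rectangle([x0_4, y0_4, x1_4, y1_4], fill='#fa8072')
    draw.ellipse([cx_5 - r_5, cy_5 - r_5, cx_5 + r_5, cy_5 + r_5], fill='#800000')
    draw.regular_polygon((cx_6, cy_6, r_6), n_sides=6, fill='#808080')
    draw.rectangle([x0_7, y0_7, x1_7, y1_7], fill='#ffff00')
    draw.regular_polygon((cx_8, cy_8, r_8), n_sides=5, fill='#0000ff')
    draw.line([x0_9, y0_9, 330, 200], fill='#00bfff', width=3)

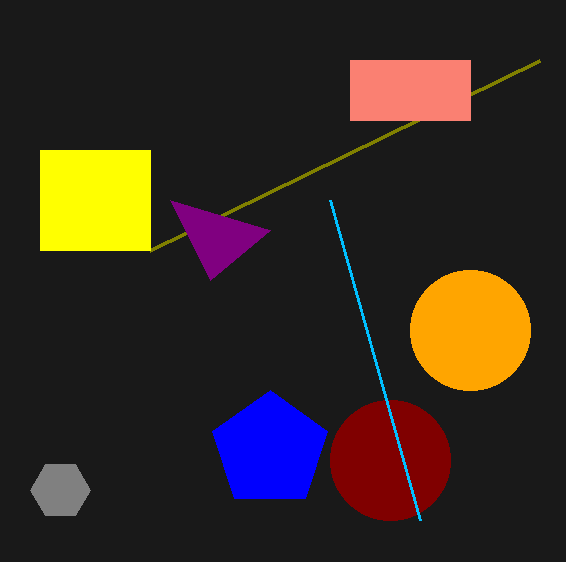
x0_1 = 150, y0_1 = 250, cx_2 = 470, cy_2 = 330, r_2 = 60, x0_3 = 210, y0_3 = 280, x0_4 = 350, y0_4 = 60, x1_4 = 470, y1_4 = 120, cx_5 = 390, cy_5 = 460, r_5 = 60, cx_6 = 60, cy_6 = 490, r_6 = 30, x0_7 = 40, y0_7 = 150, x1_7 = 150, y1_7 = 250, cx_8 = 270, cy_8 = 450, r_8 = 60, x0_9 = 420, y0_9 = 520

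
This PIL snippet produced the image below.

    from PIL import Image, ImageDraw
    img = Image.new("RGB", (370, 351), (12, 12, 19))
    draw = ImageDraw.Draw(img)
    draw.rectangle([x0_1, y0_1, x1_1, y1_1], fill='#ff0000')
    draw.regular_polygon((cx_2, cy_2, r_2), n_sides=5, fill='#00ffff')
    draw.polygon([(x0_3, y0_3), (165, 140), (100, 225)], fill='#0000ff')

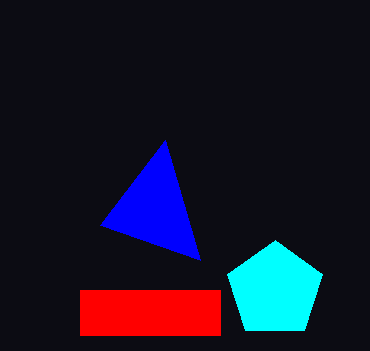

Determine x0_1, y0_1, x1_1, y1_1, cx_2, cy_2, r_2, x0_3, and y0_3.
x0_1 = 80, y0_1 = 290, x1_1 = 220, y1_1 = 335, cx_2 = 275, cy_2 = 290, r_2 = 50, x0_3 = 200, y0_3 = 260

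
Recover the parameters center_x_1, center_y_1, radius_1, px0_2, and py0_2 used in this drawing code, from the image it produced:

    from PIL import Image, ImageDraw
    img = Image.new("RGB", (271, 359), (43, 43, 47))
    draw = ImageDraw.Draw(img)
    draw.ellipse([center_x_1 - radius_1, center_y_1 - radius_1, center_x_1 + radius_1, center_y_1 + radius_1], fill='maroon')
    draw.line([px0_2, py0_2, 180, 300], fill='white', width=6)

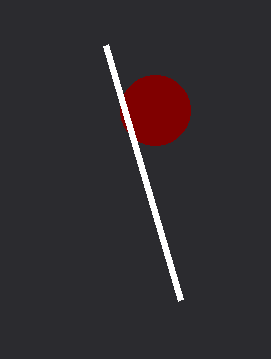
center_x_1 = 155
center_y_1 = 110
radius_1 = 35
px0_2 = 105
py0_2 = 45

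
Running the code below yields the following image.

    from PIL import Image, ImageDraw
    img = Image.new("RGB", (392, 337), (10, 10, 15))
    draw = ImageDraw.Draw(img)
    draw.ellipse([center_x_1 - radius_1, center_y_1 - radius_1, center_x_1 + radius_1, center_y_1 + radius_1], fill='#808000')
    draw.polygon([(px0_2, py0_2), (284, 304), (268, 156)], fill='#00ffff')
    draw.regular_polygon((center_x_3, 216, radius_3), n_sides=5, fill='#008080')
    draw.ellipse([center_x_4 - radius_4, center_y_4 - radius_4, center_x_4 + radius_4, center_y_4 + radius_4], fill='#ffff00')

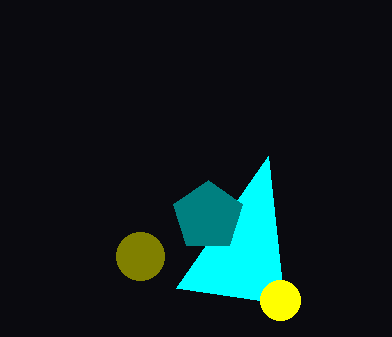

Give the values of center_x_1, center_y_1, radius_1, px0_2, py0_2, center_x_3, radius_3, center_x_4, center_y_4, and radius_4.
center_x_1 = 140, center_y_1 = 256, radius_1 = 24, px0_2 = 176, py0_2 = 288, center_x_3 = 208, radius_3 = 36, center_x_4 = 280, center_y_4 = 300, radius_4 = 20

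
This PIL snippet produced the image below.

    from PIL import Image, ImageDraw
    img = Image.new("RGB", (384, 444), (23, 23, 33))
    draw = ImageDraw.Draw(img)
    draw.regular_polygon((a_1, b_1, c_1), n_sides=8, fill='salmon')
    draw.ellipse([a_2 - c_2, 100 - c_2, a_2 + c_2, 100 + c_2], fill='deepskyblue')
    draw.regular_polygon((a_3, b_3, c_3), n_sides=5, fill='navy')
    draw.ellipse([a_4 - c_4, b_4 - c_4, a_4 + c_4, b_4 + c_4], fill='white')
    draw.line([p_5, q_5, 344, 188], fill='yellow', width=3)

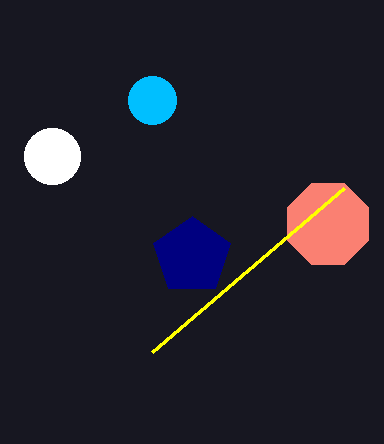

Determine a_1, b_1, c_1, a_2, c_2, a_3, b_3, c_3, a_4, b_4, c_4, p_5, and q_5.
a_1 = 328; b_1 = 224; c_1 = 44; a_2 = 152; c_2 = 24; a_3 = 192; b_3 = 256; c_3 = 40; a_4 = 52; b_4 = 156; c_4 = 28; p_5 = 152; q_5 = 352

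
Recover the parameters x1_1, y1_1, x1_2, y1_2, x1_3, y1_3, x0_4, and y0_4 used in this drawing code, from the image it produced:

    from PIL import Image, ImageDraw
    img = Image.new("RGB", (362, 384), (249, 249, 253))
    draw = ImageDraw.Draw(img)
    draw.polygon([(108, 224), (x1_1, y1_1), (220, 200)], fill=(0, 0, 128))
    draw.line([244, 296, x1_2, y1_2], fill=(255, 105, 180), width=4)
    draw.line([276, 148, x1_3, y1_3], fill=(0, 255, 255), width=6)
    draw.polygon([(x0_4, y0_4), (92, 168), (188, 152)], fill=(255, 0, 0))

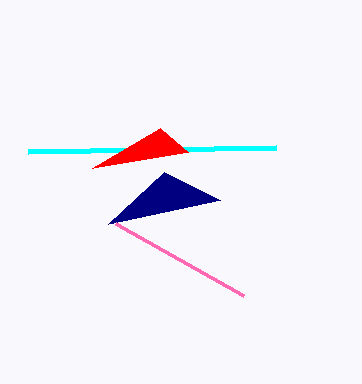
x1_1 = 164
y1_1 = 172
x1_2 = 116
y1_2 = 224
x1_3 = 28
y1_3 = 152
x0_4 = 160
y0_4 = 128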